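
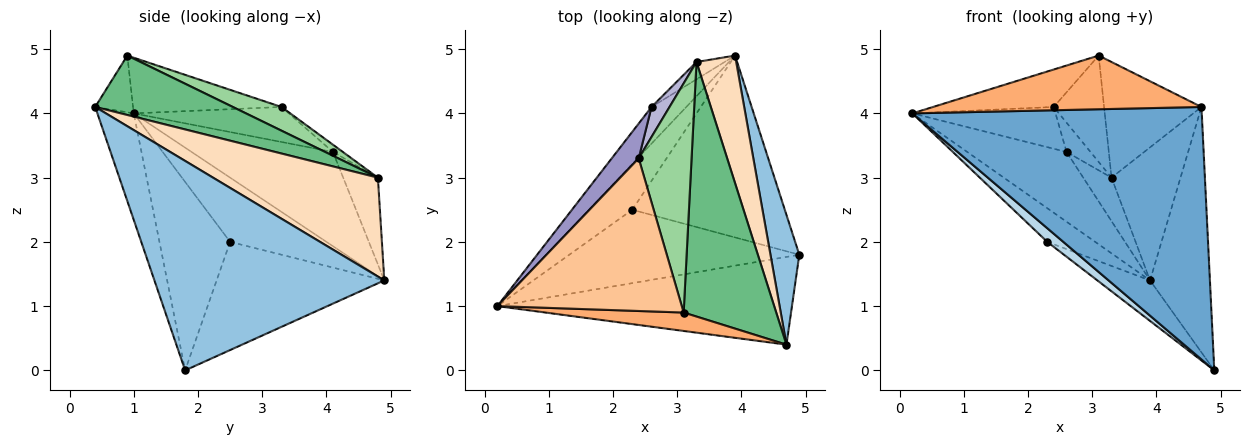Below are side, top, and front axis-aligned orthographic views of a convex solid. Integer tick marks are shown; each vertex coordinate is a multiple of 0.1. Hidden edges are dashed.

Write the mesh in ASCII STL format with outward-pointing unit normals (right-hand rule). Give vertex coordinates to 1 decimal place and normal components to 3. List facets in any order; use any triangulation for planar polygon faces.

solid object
 facet normal -0.118 -0.938 -0.326
  outer loop
   vertex 4.7 0.4 4.1
   vertex 0.2 1.0 4.0
   vertex 4.9 1.8 0.0
  endloop
 endfacet
 facet normal 0.959 0.250 0.132
  outer loop
   vertex 4.7 0.4 4.1
   vertex 4.9 1.8 0.0
   vertex 3.9 4.9 1.4
  endloop
 endfacet
 facet normal -0.627 -0.143 -0.766
  outer loop
   vertex 2.3 2.5 2.0
   vertex 4.9 1.8 0.0
   vertex 0.2 1.0 4.0
  endloop
 endfacet
 facet normal -0.766 0.381 -0.518
  outer loop
   vertex 2.3 2.5 2.0
   vertex 0.2 1.0 4.0
   vertex 3.9 4.9 1.4
  endloop
 endfacet
 facet normal -0.569 0.179 -0.803
  outer loop
   vertex 2.3 2.5 2.0
   vertex 3.9 4.9 1.4
   vertex 4.9 1.8 0.0
  endloop
 endfacet
 facet normal -0.132 -0.938 0.322
  outer loop
   vertex 3.1 0.9 4.9
   vertex 0.2 1.0 4.0
   vertex 4.7 0.4 4.1
  endloop
 endfacet
 facet normal -0.281 0.229 0.932
  outer loop
   vertex 3.1 0.9 4.9
   vertex 2.4 3.3 4.1
   vertex 0.2 1.0 4.0
  endloop
 endfacet
 facet normal 0.865 0.362 0.347
  outer loop
   vertex 3.3 4.8 3.0
   vertex 4.7 0.4 4.1
   vertex 3.9 4.9 1.4
  endloop
 endfacet
 facet normal 0.505 0.357 0.786
  outer loop
   vertex 3.3 4.8 3.0
   vertex 3.1 0.9 4.9
   vertex 4.7 0.4 4.1
  endloop
 endfacet
 facet normal 0.377 0.390 0.840
  outer loop
   vertex 3.3 4.8 3.0
   vertex 2.4 3.3 4.1
   vertex 3.1 0.9 4.9
  endloop
 endfacet
 facet normal -0.783 0.550 -0.289
  outer loop
   vertex 2.6 4.1 3.4
   vertex 3.9 4.9 1.4
   vertex 0.2 1.0 4.0
  endloop
 endfacet
 facet normal -0.752 0.613 -0.244
  outer loop
   vertex 2.6 4.1 3.4
   vertex 3.3 4.8 3.0
   vertex 3.9 4.9 1.4
  endloop
 endfacet
 facet normal -0.640 0.590 0.492
  outer loop
   vertex 2.6 4.1 3.4
   vertex 0.2 1.0 4.0
   vertex 2.4 3.3 4.1
  endloop
 endfacet
 facet normal -0.278 0.671 0.687
  outer loop
   vertex 2.6 4.1 3.4
   vertex 2.4 3.3 4.1
   vertex 3.3 4.8 3.0
  endloop
 endfacet
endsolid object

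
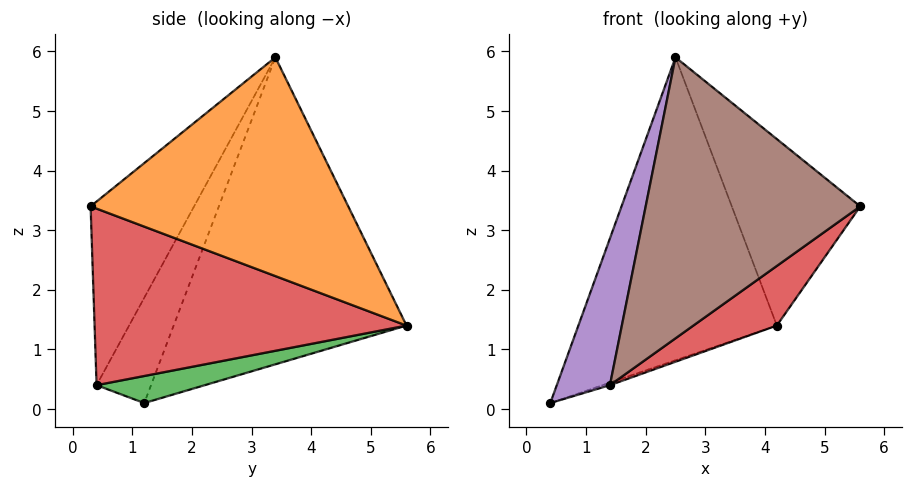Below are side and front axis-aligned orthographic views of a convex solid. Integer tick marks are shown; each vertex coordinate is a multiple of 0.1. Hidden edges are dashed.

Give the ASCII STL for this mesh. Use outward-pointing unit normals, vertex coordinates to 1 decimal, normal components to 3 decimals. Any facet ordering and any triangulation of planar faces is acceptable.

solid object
 facet normal -0.761 0.648 0.030
  outer loop
   vertex 2.5 3.4 5.9
   vertex 4.2 5.6 1.4
   vertex 0.4 1.2 0.1
  endloop
 endfacet
 facet normal 0.782 0.390 0.486
  outer loop
   vertex 2.5 3.4 5.9
   vertex 5.6 0.3 3.4
   vertex 4.2 5.6 1.4
  endloop
 endfacet
 facet normal 0.302 0.020 -0.953
  outer loop
   vertex 1.4 0.4 0.4
   vertex 0.4 1.2 0.1
   vertex 4.2 5.6 1.4
  endloop
 endfacet
 facet normal 0.572 -0.153 -0.806
  outer loop
   vertex 1.4 0.4 0.4
   vertex 4.2 5.6 1.4
   vertex 5.6 0.3 3.4
  endloop
 endfacet
 facet normal -0.634 -0.618 0.464
  outer loop
   vertex 1.4 0.4 0.4
   vertex 2.5 3.4 5.9
   vertex 0.4 1.2 0.1
  endloop
 endfacet
 facet normal -0.376 -0.780 0.501
  outer loop
   vertex 1.4 0.4 0.4
   vertex 5.6 0.3 3.4
   vertex 2.5 3.4 5.9
  endloop
 endfacet
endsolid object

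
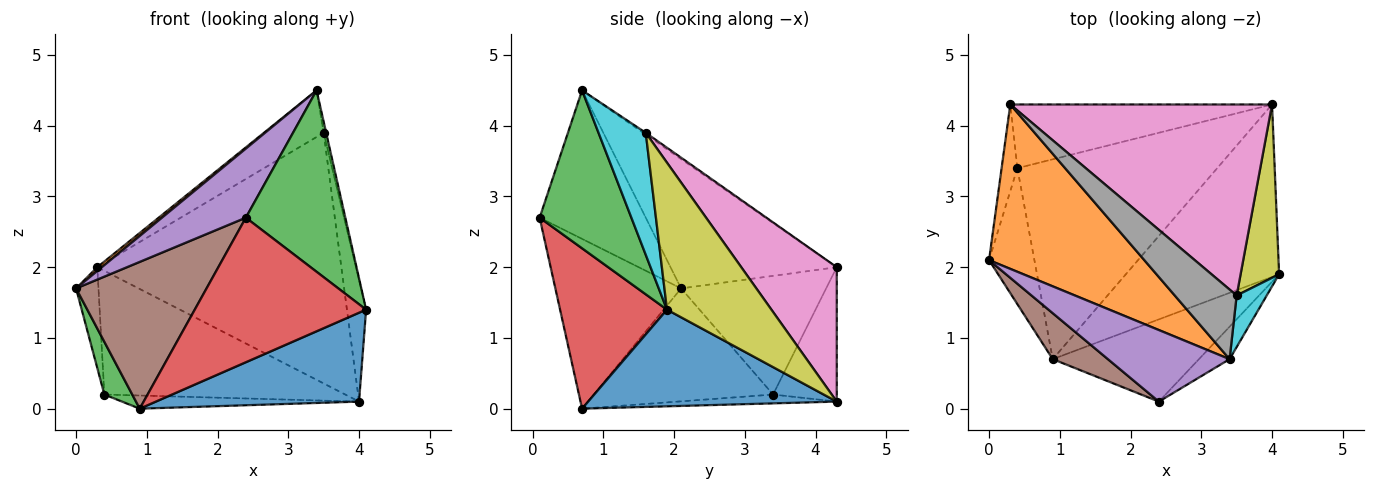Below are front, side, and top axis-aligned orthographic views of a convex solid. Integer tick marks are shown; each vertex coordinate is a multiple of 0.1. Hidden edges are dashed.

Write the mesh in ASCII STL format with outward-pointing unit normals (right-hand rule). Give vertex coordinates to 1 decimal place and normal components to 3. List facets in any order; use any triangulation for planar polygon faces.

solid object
 facet normal 0.489 -0.400 -0.775
  outer loop
   vertex 0.9 0.7 0.0
   vertex 4.0 4.3 0.1
   vertex 4.1 1.9 1.4
  endloop
 endfacet
 facet normal -0.640 -0.018 0.768
  outer loop
   vertex 0.3 4.3 2.0
   vertex 0.0 2.1 1.7
   vertex 3.4 0.7 4.5
  endloop
 endfacet
 facet normal 0.672 -0.729 -0.130
  outer loop
   vertex 2.4 0.1 2.7
   vertex 4.1 1.9 1.4
   vertex 3.4 0.7 4.5
  endloop
 endfacet
 facet normal 0.477 -0.764 -0.435
  outer loop
   vertex 2.4 0.1 2.7
   vertex 0.9 0.7 0.0
   vertex 4.1 1.9 1.4
  endloop
 endfacet
 facet normal -0.660 -0.522 0.541
  outer loop
   vertex 2.4 0.1 2.7
   vertex 3.4 0.7 4.5
   vertex 0.0 2.1 1.7
  endloop
 endfacet
 facet normal -0.677 -0.702 0.220
  outer loop
   vertex 2.4 0.1 2.7
   vertex 0.0 2.1 1.7
   vertex 0.9 0.7 0.0
  endloop
 endfacet
 facet normal 0.297 0.759 0.579
  outer loop
   vertex 3.5 1.6 3.9
   vertex 4.0 4.3 0.1
   vertex 0.3 4.3 2.0
  endloop
 endfacet
 facet normal -0.024 0.556 0.831
  outer loop
   vertex 3.5 1.6 3.9
   vertex 0.3 4.3 2.0
   vertex 3.4 0.7 4.5
  endloop
 endfacet
 facet normal 0.952 0.175 0.250
  outer loop
   vertex 3.5 1.6 3.9
   vertex 4.1 1.9 1.4
   vertex 4.0 4.3 0.1
  endloop
 endfacet
 facet normal 0.970 0.052 0.239
  outer loop
   vertex 3.5 1.6 3.9
   vertex 3.4 0.7 4.5
   vertex 4.1 1.9 1.4
  endloop
 endfacet
 facet normal -0.044 0.066 -0.997
  outer loop
   vertex 0.4 3.4 0.2
   vertex 4.0 4.3 0.1
   vertex 0.9 0.7 0.0
  endloop
 endfacet
 facet normal -0.229 0.866 -0.445
  outer loop
   vertex 0.4 3.4 0.2
   vertex 0.3 4.3 2.0
   vertex 4.0 4.3 0.1
  endloop
 endfacet
 facet normal -0.919 -0.143 -0.369
  outer loop
   vertex 0.4 3.4 0.2
   vertex 0.9 0.7 0.0
   vertex 0.0 2.1 1.7
  endloop
 endfacet
 facet normal -0.980 0.151 -0.130
  outer loop
   vertex 0.4 3.4 0.2
   vertex 0.0 2.1 1.7
   vertex 0.3 4.3 2.0
  endloop
 endfacet
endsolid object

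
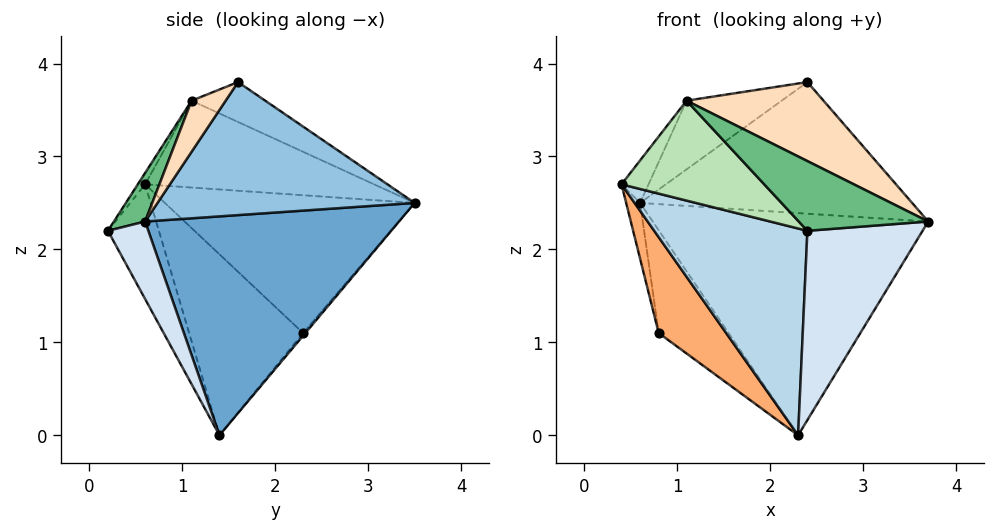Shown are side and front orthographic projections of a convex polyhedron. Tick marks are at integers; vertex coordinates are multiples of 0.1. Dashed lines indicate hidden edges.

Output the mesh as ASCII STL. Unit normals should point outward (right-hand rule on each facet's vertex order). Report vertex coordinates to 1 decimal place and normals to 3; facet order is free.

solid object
 facet normal 0.670 0.726 -0.155
  outer loop
   vertex 2.3 1.4 0.0
   vertex 0.6 3.5 2.5
   vertex 3.7 0.6 2.3
  endloop
 endfacet
 facet normal 0.683 0.722 0.110
  outer loop
   vertex 2.4 1.6 3.8
   vertex 3.7 0.6 2.3
   vertex 0.6 3.5 2.5
  endloop
 endfacet
 facet normal -0.282 -0.848 -0.450
  outer loop
   vertex 2.4 0.2 2.2
   vertex 0.4 0.6 2.7
   vertex 2.3 1.4 0.0
  endloop
 endfacet
 facet normal 0.293 -0.834 -0.468
  outer loop
   vertex 2.4 0.2 2.2
   vertex 2.3 1.4 0.0
   vertex 3.7 0.6 2.3
  endloop
 endfacet
 facet normal -0.981 0.055 -0.187
  outer loop
   vertex 0.8 2.3 1.1
   vertex 0.4 0.6 2.7
   vertex 0.6 3.5 2.5
  endloop
 endfacet
 facet normal -0.686 -0.406 -0.603
  outer loop
   vertex 0.8 2.3 1.1
   vertex 2.3 1.4 0.0
   vertex 0.4 0.6 2.7
  endloop
 endfacet
 facet normal -0.024 0.757 -0.653
  outer loop
   vertex 0.8 2.3 1.1
   vertex 0.6 3.5 2.5
   vertex 2.3 1.4 0.0
  endloop
 endfacet
 facet normal 0.183 -0.737 0.650
  outer loop
   vertex 1.1 1.1 3.6
   vertex 3.7 0.6 2.3
   vertex 2.4 1.6 3.8
  endloop
 endfacet
 facet normal 0.179 -0.743 0.644
  outer loop
   vertex 1.1 1.1 3.6
   vertex 2.4 0.2 2.2
   vertex 3.7 0.6 2.3
  endloop
 endfacet
 facet normal -0.273 0.353 0.895
  outer loop
   vertex 1.1 1.1 3.6
   vertex 2.4 1.6 3.8
   vertex 0.6 3.5 2.5
  endloop
 endfacet
 facet normal -0.044 -0.858 0.511
  outer loop
   vertex 1.1 1.1 3.6
   vertex 0.4 0.6 2.7
   vertex 2.4 0.2 2.2
  endloop
 endfacet
 facet normal -0.811 0.096 0.577
  outer loop
   vertex 1.1 1.1 3.6
   vertex 0.6 3.5 2.5
   vertex 0.4 0.6 2.7
  endloop
 endfacet
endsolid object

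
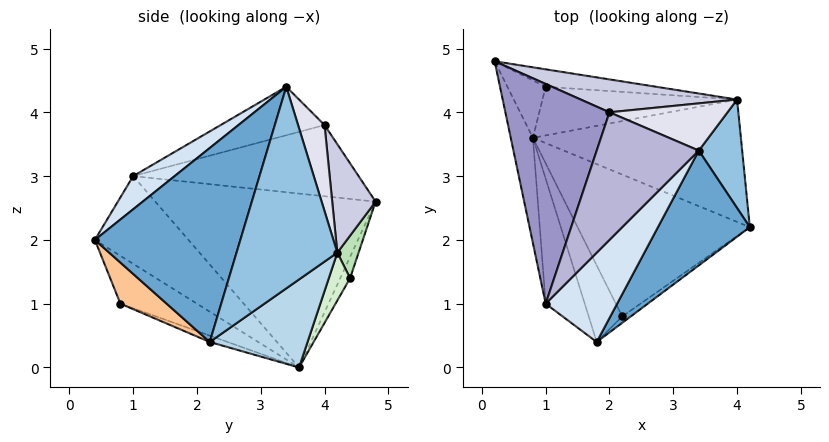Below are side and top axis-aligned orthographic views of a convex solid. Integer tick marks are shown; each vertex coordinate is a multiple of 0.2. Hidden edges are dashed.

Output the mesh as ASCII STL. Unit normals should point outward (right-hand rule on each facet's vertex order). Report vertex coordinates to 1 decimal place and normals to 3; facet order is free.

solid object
 facet normal 0.697 -0.636 0.330
  outer loop
   vertex 3.4 3.4 4.4
   vertex 1.8 0.4 2.0
   vertex 4.2 2.2 0.4
  endloop
 endfacet
 facet normal 0.976 -0.049 0.210
  outer loop
   vertex 4.0 4.2 1.8
   vertex 3.4 3.4 4.4
   vertex 4.2 2.2 0.4
  endloop
 endfacet
 facet normal 0.322 0.564 -0.760
  outer loop
   vertex 4.0 4.2 1.8
   vertex 4.2 2.2 0.4
   vertex 0.8 3.6 0.0
  endloop
 endfacet
 facet normal 0.305 -0.689 0.658
  outer loop
   vertex 1.0 1.0 3.0
   vertex 1.8 0.4 2.0
   vertex 3.4 3.4 4.4
  endloop
 endfacet
 facet normal -0.968 -0.217 -0.123
  outer loop
   vertex 1.0 1.0 3.0
   vertex 0.2 4.8 2.6
   vertex 0.8 3.6 0.0
  endloop
 endfacet
 facet normal -0.804 -0.475 -0.358
  outer loop
   vertex 1.0 1.0 3.0
   vertex 0.8 3.6 0.0
   vertex 1.8 0.4 2.0
  endloop
 endfacet
 facet normal 0.547 -0.830 -0.113
  outer loop
   vertex 2.2 0.8 1.0
   vertex 4.2 2.2 0.4
   vertex 1.8 0.4 2.0
  endloop
 endfacet
 facet normal -0.035 -0.351 -0.936
  outer loop
   vertex 2.2 0.8 1.0
   vertex 0.8 3.6 0.0
   vertex 4.2 2.2 0.4
  endloop
 endfacet
 facet normal -0.698 -0.524 -0.489
  outer loop
   vertex 2.2 0.8 1.0
   vertex 1.8 0.4 2.0
   vertex 0.8 3.6 0.0
  endloop
 endfacet
 facet normal -0.252 0.855 -0.453
  outer loop
   vertex 1.0 4.4 1.4
   vertex 0.8 3.6 0.0
   vertex 0.2 4.8 2.6
  endloop
 endfacet
 facet normal 0.098 0.962 -0.255
  outer loop
   vertex 1.0 4.4 1.4
   vertex 0.2 4.8 2.6
   vertex 4.0 4.2 1.8
  endloop
 endfacet
 facet normal 0.124 0.854 -0.506
  outer loop
   vertex 1.0 4.4 1.4
   vertex 4.0 4.2 1.8
   vertex 0.8 3.6 0.0
  endloop
 endfacet
 facet normal -0.564 -0.032 0.825
  outer loop
   vertex 2.0 4.0 3.8
   vertex 0.2 4.8 2.6
   vertex 1.0 1.0 3.0
  endloop
 endfacet
 facet normal -0.427 -0.097 0.899
  outer loop
   vertex 2.0 4.0 3.8
   vertex 1.0 1.0 3.0
   vertex 3.4 3.4 4.4
  endloop
 endfacet
 facet normal 0.211 0.929 0.304
  outer loop
   vertex 2.0 4.0 3.8
   vertex 4.0 4.2 1.8
   vertex 0.2 4.8 2.6
  endloop
 endfacet
 facet normal 0.245 0.909 0.336
  outer loop
   vertex 2.0 4.0 3.8
   vertex 3.4 3.4 4.4
   vertex 4.0 4.2 1.8
  endloop
 endfacet
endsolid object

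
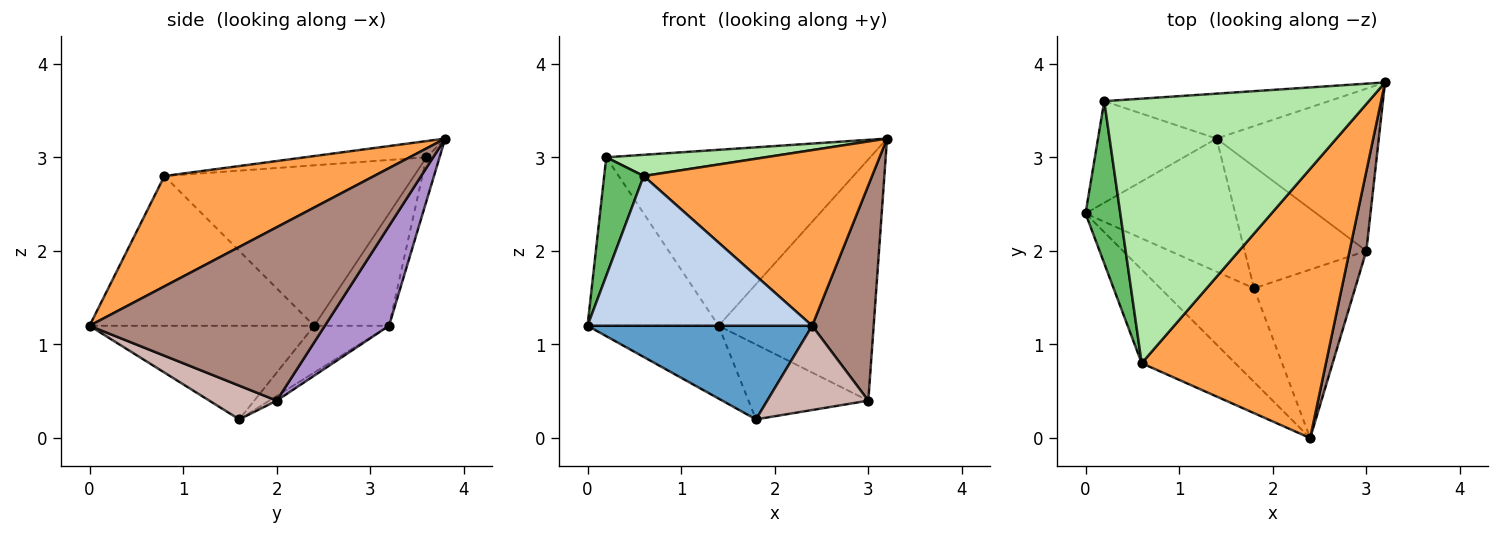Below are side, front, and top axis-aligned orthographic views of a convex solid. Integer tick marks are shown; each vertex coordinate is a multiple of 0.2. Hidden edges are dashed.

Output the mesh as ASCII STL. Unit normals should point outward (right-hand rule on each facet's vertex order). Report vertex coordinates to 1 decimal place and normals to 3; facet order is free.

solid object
 facet normal -0.577 -0.577 -0.577
  outer loop
   vertex 1.8 1.6 0.2
   vertex 2.4 0.0 1.2
   vertex 0.0 2.4 1.2
  endloop
 endfacet
 facet normal -0.647 -0.647 -0.404
  outer loop
   vertex 0.6 0.8 2.8
   vertex 0.0 2.4 1.2
   vertex 2.4 0.0 1.2
  endloop
 endfacet
 facet normal 0.448 -0.488 0.749
  outer loop
   vertex 0.6 0.8 2.8
   vertex 2.4 0.0 1.2
   vertex 3.2 3.8 3.2
  endloop
 endfacet
 facet normal -0.264 0.463 -0.846
  outer loop
   vertex 1.4 3.2 1.2
   vertex 1.8 1.6 0.2
   vertex 0.0 2.4 1.2
  endloop
 endfacet
 facet normal -0.966 -0.153 0.209
  outer loop
   vertex 0.2 3.6 3.0
   vertex 0.0 2.4 1.2
   vertex 0.6 0.8 2.8
  endloop
 endfacet
 facet normal -0.061 -0.080 0.995
  outer loop
   vertex 0.2 3.6 3.0
   vertex 0.6 0.8 2.8
   vertex 3.2 3.8 3.2
  endloop
 endfacet
 facet normal -0.440 0.769 -0.464
  outer loop
   vertex 0.2 3.6 3.0
   vertex 1.4 3.2 1.2
   vertex 0.0 2.4 1.2
  endloop
 endfacet
 facet normal -0.048 0.968 -0.247
  outer loop
   vertex 0.2 3.6 3.0
   vertex 3.2 3.8 3.2
   vertex 1.4 3.2 1.2
  endloop
 endfacet
 facet normal 0.325 0.785 -0.528
  outer loop
   vertex 3.0 2.0 0.4
   vertex 1.4 3.2 1.2
   vertex 3.2 3.8 3.2
  endloop
 endfacet
 facet normal -0.033 0.524 -0.851
  outer loop
   vertex 3.0 2.0 0.4
   vertex 1.8 1.6 0.2
   vertex 1.4 3.2 1.2
  endloop
 endfacet
 facet normal 0.963 -0.252 0.093
  outer loop
   vertex 3.0 2.0 0.4
   vertex 3.2 3.8 3.2
   vertex 2.4 0.0 1.2
  endloop
 endfacet
 facet normal 0.286 -0.429 -0.857
  outer loop
   vertex 3.0 2.0 0.4
   vertex 2.4 0.0 1.2
   vertex 1.8 1.6 0.2
  endloop
 endfacet
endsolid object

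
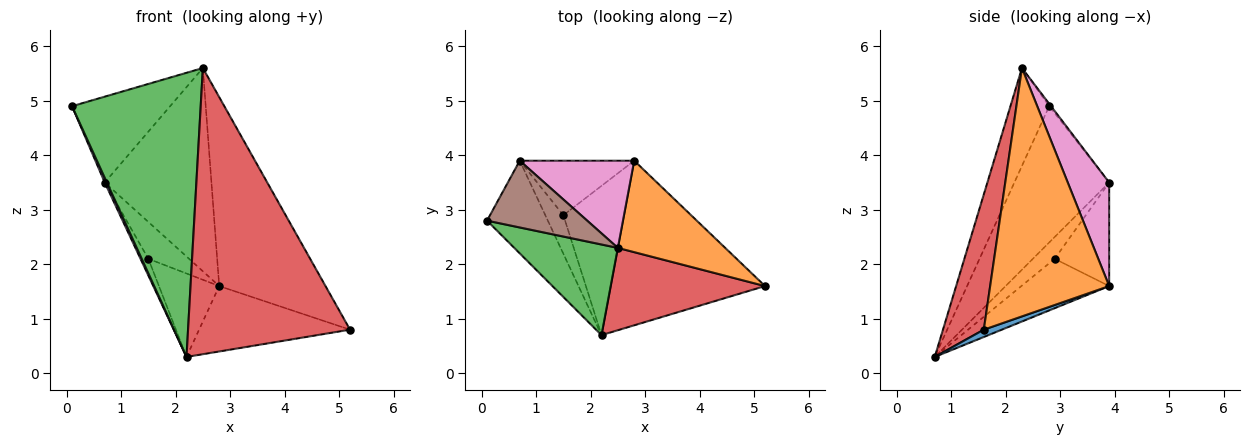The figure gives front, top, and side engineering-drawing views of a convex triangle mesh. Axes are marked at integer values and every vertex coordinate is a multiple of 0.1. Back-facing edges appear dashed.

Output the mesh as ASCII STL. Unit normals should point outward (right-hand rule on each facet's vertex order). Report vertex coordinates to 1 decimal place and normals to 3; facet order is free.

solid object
 facet normal 0.044 0.369 -0.928
  outer loop
   vertex 2.2 0.7 0.3
   vertex 2.8 3.9 1.6
   vertex 5.2 1.6 0.8
  endloop
 endfacet
 facet normal 0.710 0.634 0.307
  outer loop
   vertex 2.5 2.3 5.6
   vertex 5.2 1.6 0.8
   vertex 2.8 3.9 1.6
  endloop
 endfacet
 facet normal -0.276 -0.916 0.292
  outer loop
   vertex 2.5 2.3 5.6
   vertex 0.1 2.8 4.9
   vertex 2.2 0.7 0.3
  endloop
 endfacet
 facet normal 0.235 -0.934 0.269
  outer loop
   vertex 2.5 2.3 5.6
   vertex 2.2 0.7 0.3
   vertex 5.2 1.6 0.8
  endloop
 endfacet
 facet normal -0.913 -0.021 -0.407
  outer loop
   vertex 0.7 3.9 3.5
   vertex 2.2 0.7 0.3
   vertex 0.1 2.8 4.9
  endloop
 endfacet
 facet normal -0.015 0.789 0.614
  outer loop
   vertex 0.7 3.9 3.5
   vertex 0.1 2.8 4.9
   vertex 2.5 2.3 5.6
  endloop
 endfacet
 facet normal 0.336 0.866 0.371
  outer loop
   vertex 0.7 3.9 3.5
   vertex 2.5 2.3 5.6
   vertex 2.8 3.9 1.6
  endloop
 endfacet
 facet normal -0.579 0.398 -0.711
  outer loop
   vertex 1.5 2.9 2.1
   vertex 2.8 3.9 1.6
   vertex 2.2 0.7 0.3
  endloop
 endfacet
 facet normal -0.600 0.448 -0.663
  outer loop
   vertex 1.5 2.9 2.1
   vertex 0.7 3.9 3.5
   vertex 2.8 3.9 1.6
  endloop
 endfacet
 facet normal -0.742 0.267 -0.615
  outer loop
   vertex 1.5 2.9 2.1
   vertex 2.2 0.7 0.3
   vertex 0.7 3.9 3.5
  endloop
 endfacet
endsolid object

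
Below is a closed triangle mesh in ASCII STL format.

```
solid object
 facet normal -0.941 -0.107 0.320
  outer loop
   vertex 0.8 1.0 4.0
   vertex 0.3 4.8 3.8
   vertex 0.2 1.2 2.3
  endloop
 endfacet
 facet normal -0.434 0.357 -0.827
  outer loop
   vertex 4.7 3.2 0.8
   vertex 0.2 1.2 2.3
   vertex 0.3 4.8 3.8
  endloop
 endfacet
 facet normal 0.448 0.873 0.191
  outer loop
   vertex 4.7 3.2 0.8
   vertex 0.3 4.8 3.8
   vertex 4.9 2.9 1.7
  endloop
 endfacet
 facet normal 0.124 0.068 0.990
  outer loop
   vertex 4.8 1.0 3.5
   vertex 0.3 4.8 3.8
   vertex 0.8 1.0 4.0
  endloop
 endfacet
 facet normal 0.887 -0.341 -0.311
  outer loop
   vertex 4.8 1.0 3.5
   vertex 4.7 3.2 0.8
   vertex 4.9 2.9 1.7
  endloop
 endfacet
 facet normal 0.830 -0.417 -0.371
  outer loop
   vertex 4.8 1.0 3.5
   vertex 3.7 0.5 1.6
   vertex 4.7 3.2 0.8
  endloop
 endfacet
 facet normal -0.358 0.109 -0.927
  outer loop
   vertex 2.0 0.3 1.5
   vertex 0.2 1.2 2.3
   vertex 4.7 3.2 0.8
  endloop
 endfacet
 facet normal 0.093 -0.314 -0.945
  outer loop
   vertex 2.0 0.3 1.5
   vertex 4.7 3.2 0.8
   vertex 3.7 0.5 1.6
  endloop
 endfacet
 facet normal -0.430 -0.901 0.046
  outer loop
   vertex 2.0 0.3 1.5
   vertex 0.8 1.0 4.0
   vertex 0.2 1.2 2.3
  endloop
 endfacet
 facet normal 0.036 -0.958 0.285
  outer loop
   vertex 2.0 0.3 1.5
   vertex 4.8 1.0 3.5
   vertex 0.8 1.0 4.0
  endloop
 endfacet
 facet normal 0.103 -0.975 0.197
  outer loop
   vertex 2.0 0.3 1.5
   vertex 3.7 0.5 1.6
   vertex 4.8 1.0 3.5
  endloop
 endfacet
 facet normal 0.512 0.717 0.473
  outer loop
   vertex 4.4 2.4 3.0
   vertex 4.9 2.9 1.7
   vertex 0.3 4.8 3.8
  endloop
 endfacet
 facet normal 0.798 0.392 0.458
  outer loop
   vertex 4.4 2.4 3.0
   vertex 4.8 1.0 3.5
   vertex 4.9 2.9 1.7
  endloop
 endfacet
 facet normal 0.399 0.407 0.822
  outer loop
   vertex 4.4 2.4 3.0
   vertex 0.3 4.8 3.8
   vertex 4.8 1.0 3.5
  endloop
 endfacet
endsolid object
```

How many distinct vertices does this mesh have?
9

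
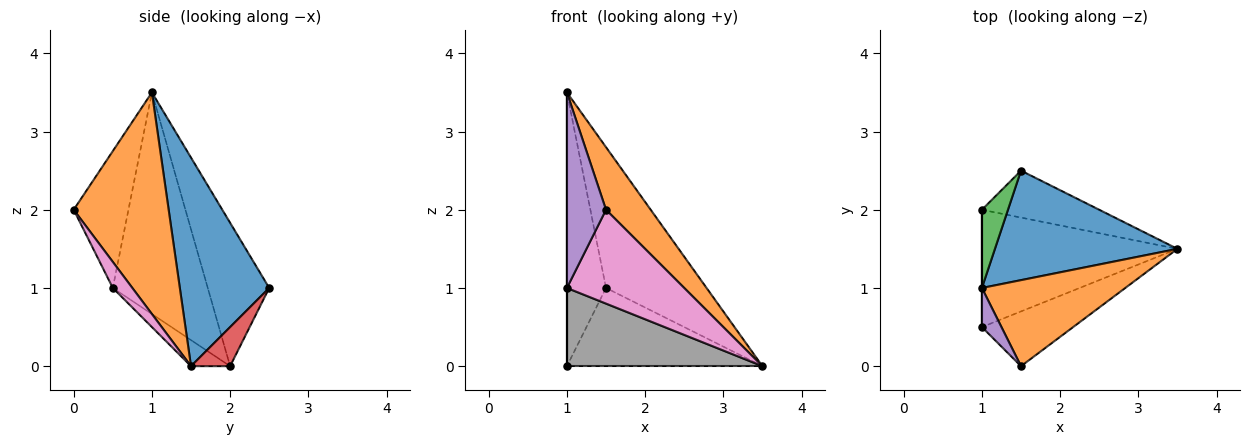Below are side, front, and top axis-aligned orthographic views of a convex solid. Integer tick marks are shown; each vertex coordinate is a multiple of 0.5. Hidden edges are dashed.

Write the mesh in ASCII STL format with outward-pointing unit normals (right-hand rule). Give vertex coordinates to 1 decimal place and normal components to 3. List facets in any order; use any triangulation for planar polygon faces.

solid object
 facet normal 0.574 0.646 0.503
  outer loop
   vertex 1.5 2.5 1.0
   vertex 1.0 1.0 3.5
   vertex 3.5 1.5 0.0
  endloop
 endfacet
 facet normal 0.781 -0.367 0.505
  outer loop
   vertex 1.5 0.0 2.0
   vertex 3.5 1.5 0.0
   vertex 1.0 1.0 3.5
  endloop
 endfacet
 facet normal -0.834 0.531 0.152
  outer loop
   vertex 1.0 2.0 0.0
   vertex 1.0 1.0 3.5
   vertex 1.5 2.5 1.0
  endloop
 endfacet
 facet normal 0.169 0.845 -0.507
  outer loop
   vertex 1.0 2.0 0.0
   vertex 1.5 2.5 1.0
   vertex 3.5 1.5 0.0
  endloop
 endfacet
 facet normal -0.808 -0.577 0.115
  outer loop
   vertex 1.0 0.5 1.0
   vertex 1.5 0.0 2.0
   vertex 1.0 1.0 3.5
  endloop
 endfacet
 facet normal -1.000 0.000 0.000
  outer loop
   vertex 1.0 0.5 1.0
   vertex 1.0 1.0 3.5
   vertex 1.0 2.0 0.0
  endloop
 endfacet
 facet normal 0.142 -0.855 -0.499
  outer loop
   vertex 1.0 0.5 1.0
   vertex 3.5 1.5 0.0
   vertex 1.5 0.0 2.0
  endloop
 endfacet
 facet normal -0.110 -0.551 -0.827
  outer loop
   vertex 1.0 0.5 1.0
   vertex 1.0 2.0 0.0
   vertex 3.5 1.5 0.0
  endloop
 endfacet
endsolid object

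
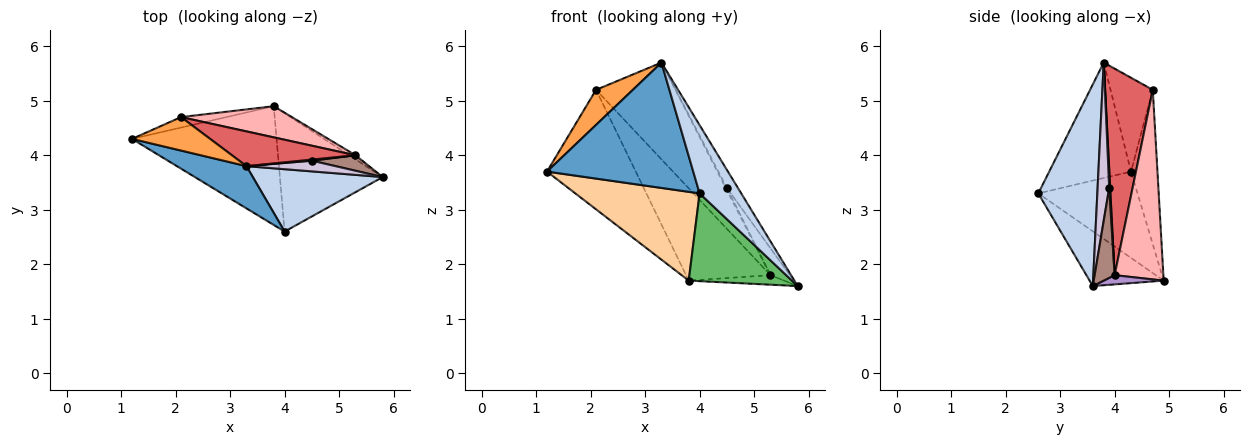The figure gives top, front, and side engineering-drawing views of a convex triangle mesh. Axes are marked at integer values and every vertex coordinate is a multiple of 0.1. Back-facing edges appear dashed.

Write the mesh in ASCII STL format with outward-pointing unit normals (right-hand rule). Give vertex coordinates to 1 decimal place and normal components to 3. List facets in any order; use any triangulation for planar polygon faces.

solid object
 facet normal -0.468 -0.837 0.282
  outer loop
   vertex 3.3 3.8 5.7
   vertex 1.2 4.3 3.7
   vertex 4.0 2.6 3.3
  endloop
 endfacet
 facet normal 0.723 -0.510 0.466
  outer loop
   vertex 3.3 3.8 5.7
   vertex 4.0 2.6 3.3
   vertex 5.8 3.6 1.6
  endloop
 endfacet
 facet normal -0.639 -0.556 0.532
  outer loop
   vertex 2.1 4.7 5.2
   vertex 1.2 4.3 3.7
   vertex 3.3 3.8 5.7
  endloop
 endfacet
 facet normal -0.431 -0.540 -0.723
  outer loop
   vertex 3.8 4.9 1.7
   vertex 4.0 2.6 3.3
   vertex 1.2 4.3 3.7
  endloop
 endfacet
 facet normal -0.393 -0.548 -0.738
  outer loop
   vertex 3.8 4.9 1.7
   vertex 5.8 3.6 1.6
   vertex 4.0 2.6 3.3
  endloop
 endfacet
 facet normal -0.285 0.955 -0.084
  outer loop
   vertex 3.8 4.9 1.7
   vertex 1.2 4.3 3.7
   vertex 2.1 4.7 5.2
  endloop
 endfacet
 facet normal 0.492 0.819 0.294
  outer loop
   vertex 5.3 4.0 1.8
   vertex 2.1 4.7 5.2
   vertex 3.3 3.8 5.7
  endloop
 endfacet
 facet normal 0.480 0.831 0.281
  outer loop
   vertex 5.3 4.0 1.8
   vertex 3.8 4.9 1.7
   vertex 2.1 4.7 5.2
  endloop
 endfacet
 facet normal 0.500 0.796 -0.341
  outer loop
   vertex 5.3 4.0 1.8
   vertex 5.8 3.6 1.6
   vertex 3.8 4.9 1.7
  endloop
 endfacet
 facet normal 0.670 0.639 0.377
  outer loop
   vertex 4.5 3.9 3.4
   vertex 3.3 3.8 5.7
   vertex 5.8 3.6 1.6
  endloop
 endfacet
 facet normal 0.666 0.646 0.373
  outer loop
   vertex 4.5 3.9 3.4
   vertex 5.8 3.6 1.6
   vertex 5.3 4.0 1.8
  endloop
 endfacet
 facet normal 0.616 0.704 0.352
  outer loop
   vertex 4.5 3.9 3.4
   vertex 5.3 4.0 1.8
   vertex 3.3 3.8 5.7
  endloop
 endfacet
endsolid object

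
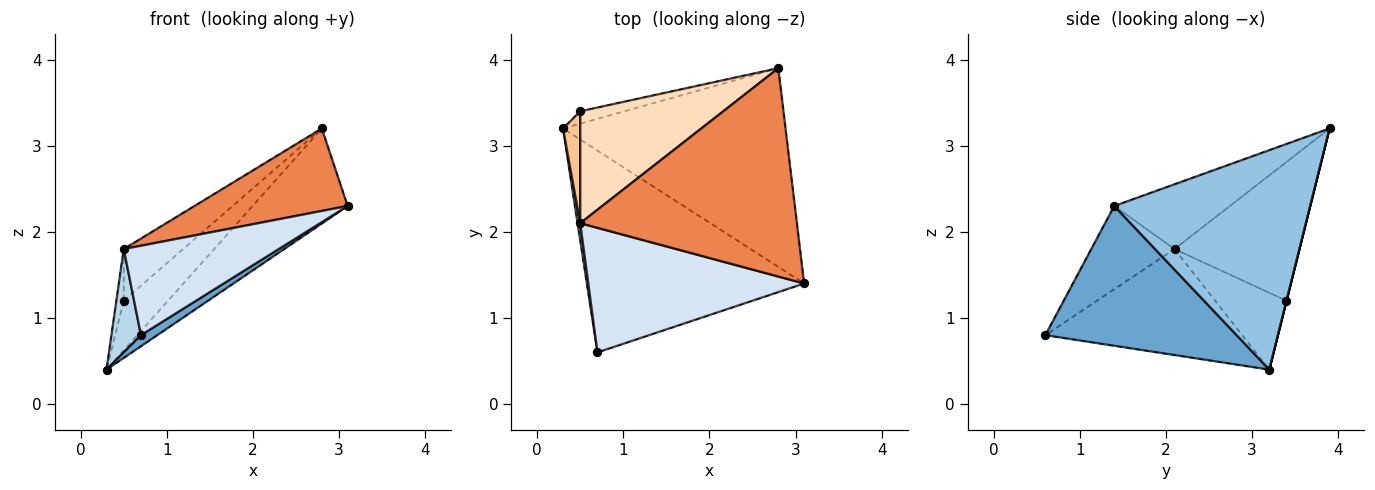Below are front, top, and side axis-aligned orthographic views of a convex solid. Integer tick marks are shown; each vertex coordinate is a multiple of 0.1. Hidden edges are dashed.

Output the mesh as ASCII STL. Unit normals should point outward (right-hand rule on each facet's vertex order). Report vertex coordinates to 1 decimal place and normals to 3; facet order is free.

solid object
 facet normal 0.540 -0.046 -0.840
  outer loop
   vertex 0.7 0.6 0.8
   vertex 0.3 3.2 0.4
   vertex 3.1 1.4 2.3
  endloop
 endfacet
 facet normal 0.665 0.322 -0.674
  outer loop
   vertex 2.8 3.9 3.2
   vertex 3.1 1.4 2.3
   vertex 0.3 3.2 0.4
  endloop
 endfacet
 facet normal -0.989 -0.148 0.025
  outer loop
   vertex 0.5 2.1 1.8
   vertex 0.3 3.2 0.4
   vertex 0.7 0.6 0.8
  endloop
 endfacet
 facet normal -0.299 -0.557 0.775
  outer loop
   vertex 0.5 2.1 1.8
   vertex 0.7 0.6 0.8
   vertex 3.1 1.4 2.3
  endloop
 endfacet
 facet normal -0.268 -0.355 0.896
  outer loop
   vertex 0.5 2.1 1.8
   vertex 3.1 1.4 2.3
   vertex 2.8 3.9 3.2
  endloop
 endfacet
 facet normal 0.000 0.970 -0.243
  outer loop
   vertex 0.5 3.4 1.2
   vertex 2.8 3.9 3.2
   vertex 0.3 3.2 0.4
  endloop
 endfacet
 facet normal -0.971 0.100 0.218
  outer loop
   vertex 0.5 3.4 1.2
   vertex 0.3 3.2 0.4
   vertex 0.5 2.1 1.8
  endloop
 endfacet
 facet normal -0.661 0.314 0.681
  outer loop
   vertex 0.5 3.4 1.2
   vertex 0.5 2.1 1.8
   vertex 2.8 3.9 3.2
  endloop
 endfacet
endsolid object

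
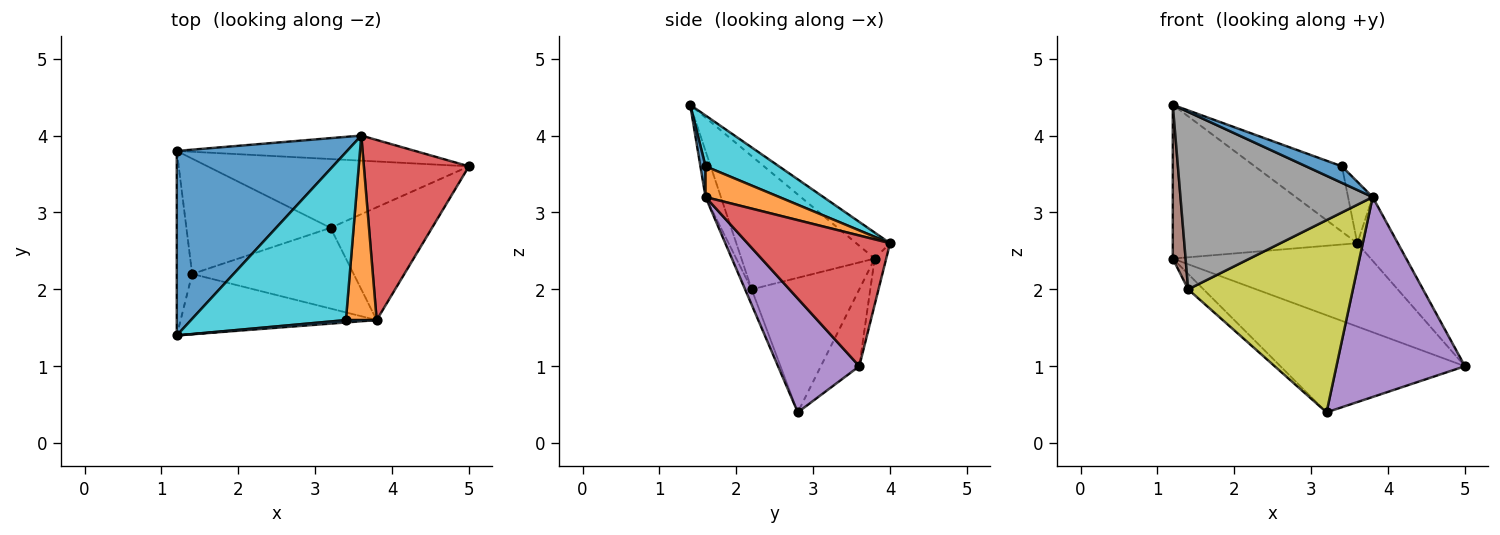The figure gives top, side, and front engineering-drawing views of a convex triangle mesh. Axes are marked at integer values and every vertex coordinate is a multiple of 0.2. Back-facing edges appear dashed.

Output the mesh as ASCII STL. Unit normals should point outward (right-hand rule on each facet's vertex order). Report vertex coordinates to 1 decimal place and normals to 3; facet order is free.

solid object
 facet normal -0.117 0.636 0.763
  outer loop
   vertex 1.2 3.8 2.4
   vertex 1.2 1.4 4.4
   vertex 3.6 4.0 2.6
  endloop
 endfacet
 facet normal -0.056 0.956 -0.288
  outer loop
   vertex 1.2 3.8 2.4
   vertex 3.6 4.0 2.6
   vertex 5.0 3.6 1.0
  endloop
 endfacet
 facet normal -0.168 0.804 -0.570
  outer loop
   vertex 1.2 3.8 2.4
   vertex 5.0 3.6 1.0
   vertex 3.2 2.8 0.4
  endloop
 endfacet
 facet normal 0.761 0.216 0.612
  outer loop
   vertex 3.8 1.6 3.2
   vertex 5.0 3.6 1.0
   vertex 3.6 4.0 2.6
  endloop
 endfacet
 facet normal 0.483 -0.763 -0.430
  outer loop
   vertex 3.8 1.6 3.2
   vertex 3.2 2.8 0.4
   vertex 5.0 3.6 1.0
  endloop
 endfacet
 facet normal -0.989 -0.095 -0.114
  outer loop
   vertex 1.4 2.2 2.0
   vertex 1.2 1.4 4.4
   vertex 1.2 3.8 2.4
  endloop
 endfacet
 facet normal -0.679 0.097 -0.728
  outer loop
   vertex 1.4 2.2 2.0
   vertex 1.2 3.8 2.4
   vertex 3.2 2.8 0.4
  endloop
 endfacet
 facet normal -0.076 -0.944 -0.321
  outer loop
   vertex 1.4 2.2 2.0
   vertex 3.8 1.6 3.2
   vertex 1.2 1.4 4.4
  endloop
 endfacet
 facet normal -0.037 -0.921 -0.387
  outer loop
   vertex 1.4 2.2 2.0
   vertex 3.2 2.8 0.4
   vertex 3.8 1.6 3.2
  endloop
 endfacet
 facet normal 0.293 0.347 0.891
  outer loop
   vertex 3.4 1.6 3.6
   vertex 3.6 4.0 2.6
   vertex 1.2 1.4 4.4
  endloop
 endfacet
 facet normal 0.140 -0.980 0.140
  outer loop
   vertex 3.4 1.6 3.6
   vertex 1.2 1.4 4.4
   vertex 3.8 1.6 3.2
  endloop
 endfacet
 facet normal 0.688 0.229 0.688
  outer loop
   vertex 3.4 1.6 3.6
   vertex 3.8 1.6 3.2
   vertex 3.6 4.0 2.6
  endloop
 endfacet
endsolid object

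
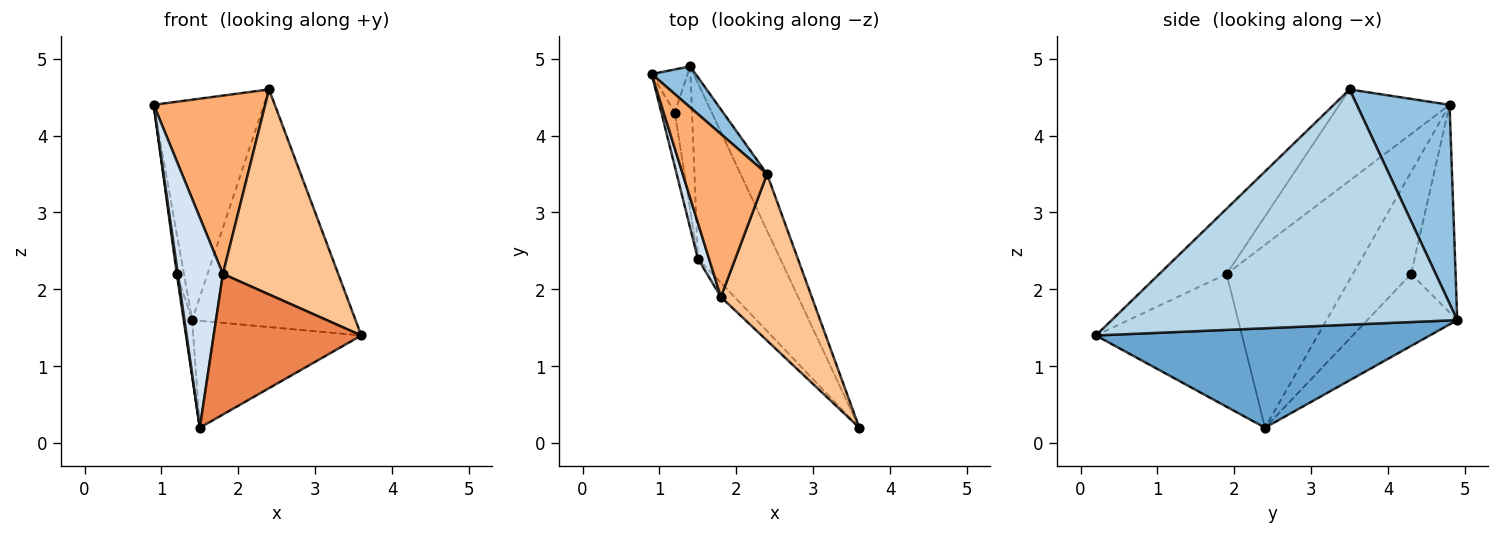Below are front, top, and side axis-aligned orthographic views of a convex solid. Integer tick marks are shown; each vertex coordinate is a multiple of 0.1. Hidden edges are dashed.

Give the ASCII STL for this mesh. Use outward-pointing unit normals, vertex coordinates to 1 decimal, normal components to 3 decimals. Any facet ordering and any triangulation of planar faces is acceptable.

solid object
 facet normal 0.718 0.362 -0.594
  outer loop
   vertex 1.4 4.9 1.6
   vertex 3.6 0.2 1.4
   vertex 1.5 2.4 0.2
  endloop
 endfacet
 facet normal 0.638 0.757 0.141
  outer loop
   vertex 2.4 3.5 4.6
   vertex 1.4 4.9 1.6
   vertex 0.9 4.8 4.4
  endloop
 endfacet
 facet normal 0.899 0.425 -0.101
  outer loop
   vertex 2.4 3.5 4.6
   vertex 3.6 0.2 1.4
   vertex 1.4 4.9 1.6
  endloop
 endfacet
 facet normal -0.940 -0.335 0.057
  outer loop
   vertex 1.8 1.9 2.2
   vertex 0.9 4.8 4.4
   vertex 1.5 2.4 0.2
  endloop
 endfacet
 facet normal -0.702 -0.709 -0.072
  outer loop
   vertex 1.8 1.9 2.2
   vertex 1.5 2.4 0.2
   vertex 3.6 0.2 1.4
  endloop
 endfacet
 facet normal -0.589 -0.596 0.545
  outer loop
   vertex 1.8 1.9 2.2
   vertex 2.4 3.5 4.6
   vertex 0.9 4.8 4.4
  endloop
 endfacet
 facet normal -0.412 -0.707 0.574
  outer loop
   vertex 1.8 1.9 2.2
   vertex 3.6 0.2 1.4
   vertex 2.4 3.5 4.6
  endloop
 endfacet
 facet normal -0.991 -0.019 -0.131
  outer loop
   vertex 1.2 4.3 2.2
   vertex 1.5 2.4 0.2
   vertex 0.9 4.8 4.4
  endloop
 endfacet
 facet normal -0.973 0.156 -0.168
  outer loop
   vertex 1.2 4.3 2.2
   vertex 0.9 4.8 4.4
   vertex 1.4 4.9 1.6
  endloop
 endfacet
 facet normal -0.968 0.091 -0.232
  outer loop
   vertex 1.2 4.3 2.2
   vertex 1.4 4.9 1.6
   vertex 1.5 2.4 0.2
  endloop
 endfacet
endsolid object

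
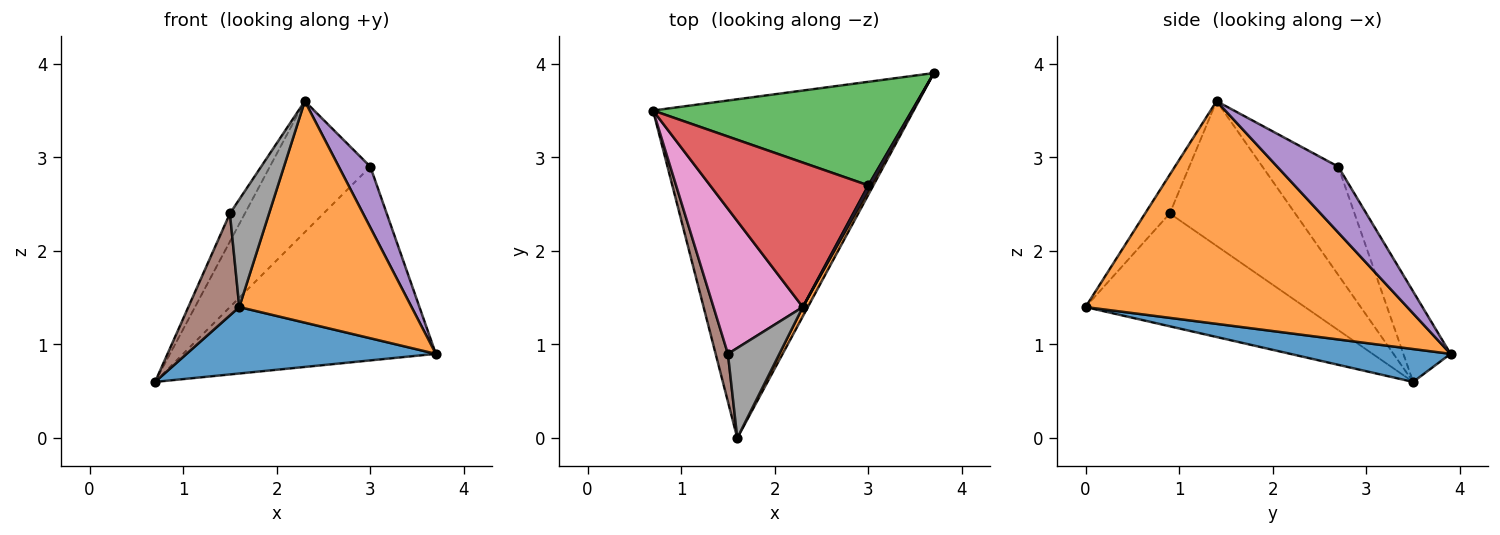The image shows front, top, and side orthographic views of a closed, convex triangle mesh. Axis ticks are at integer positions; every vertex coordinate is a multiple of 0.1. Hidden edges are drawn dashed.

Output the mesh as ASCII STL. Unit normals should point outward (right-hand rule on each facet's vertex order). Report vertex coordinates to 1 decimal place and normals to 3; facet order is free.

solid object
 facet normal 0.123 -0.191 -0.974
  outer loop
   vertex 1.6 0.0 1.4
   vertex 0.7 3.5 0.6
   vertex 3.7 3.9 0.9
  endloop
 endfacet
 facet normal 0.881 -0.472 0.020
  outer loop
   vertex 2.3 1.4 3.6
   vertex 1.6 0.0 1.4
   vertex 3.7 3.9 0.9
  endloop
 endfacet
 facet normal -0.163 0.870 0.465
  outer loop
   vertex 3.0 2.7 2.9
   vertex 3.7 3.9 0.9
   vertex 0.7 3.5 0.6
  endloop
 endfacet
 facet normal -0.452 0.599 0.661
  outer loop
   vertex 3.0 2.7 2.9
   vertex 0.7 3.5 0.6
   vertex 2.3 1.4 3.6
  endloop
 endfacet
 facet normal 0.888 -0.459 0.035
  outer loop
   vertex 3.0 2.7 2.9
   vertex 2.3 1.4 3.6
   vertex 3.7 3.9 0.9
  endloop
 endfacet
 facet normal -0.969 -0.225 0.106
  outer loop
   vertex 1.5 0.9 2.4
   vertex 0.7 3.5 0.6
   vertex 1.6 0.0 1.4
  endloop
 endfacet
 facet normal -0.847 0.101 0.522
  outer loop
   vertex 1.5 0.9 2.4
   vertex 2.3 1.4 3.6
   vertex 0.7 3.5 0.6
  endloop
 endfacet
 facet normal -0.435 -0.690 0.578
  outer loop
   vertex 1.5 0.9 2.4
   vertex 1.6 0.0 1.4
   vertex 2.3 1.4 3.6
  endloop
 endfacet
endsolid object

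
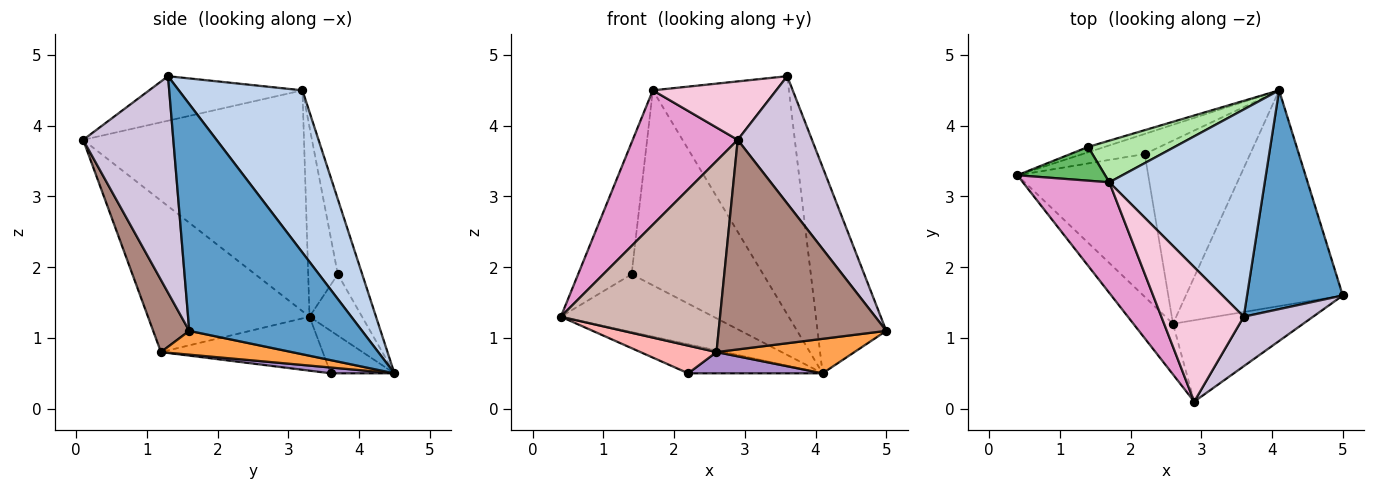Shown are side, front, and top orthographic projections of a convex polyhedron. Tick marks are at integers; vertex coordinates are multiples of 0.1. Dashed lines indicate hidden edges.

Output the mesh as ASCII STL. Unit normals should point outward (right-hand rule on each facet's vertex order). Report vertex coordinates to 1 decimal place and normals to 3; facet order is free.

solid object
 facet normal 0.865 0.344 0.365
  outer loop
   vertex 3.6 1.3 4.7
   vertex 5.0 1.6 1.1
   vertex 4.1 4.5 0.5
  endloop
 endfacet
 facet normal 0.565 0.622 0.541
  outer loop
   vertex 1.7 3.2 4.5
   vertex 3.6 1.3 4.7
   vertex 4.1 4.5 0.5
  endloop
 endfacet
 facet normal 0.148 -0.156 -0.977
  outer loop
   vertex 2.6 1.2 0.8
   vertex 4.1 4.5 0.5
   vertex 5.0 1.6 1.1
  endloop
 endfacet
 facet normal -0.324 0.942 -0.087
  outer loop
   vertex 1.4 3.7 1.9
   vertex 4.1 4.5 0.5
   vertex 0.4 3.3 1.3
  endloop
 endfacet
 facet normal -0.473 0.854 0.219
  outer loop
   vertex 1.4 3.7 1.9
   vertex 0.4 3.3 1.3
   vertex 1.7 3.2 4.5
  endloop
 endfacet
 facet normal -0.178 0.962 0.206
  outer loop
   vertex 1.4 3.7 1.9
   vertex 1.7 3.2 4.5
   vertex 4.1 4.5 0.5
  endloop
 endfacet
 facet normal -0.363 0.767 -0.530
  outer loop
   vertex 2.2 3.6 0.5
   vertex 0.4 3.3 1.3
   vertex 4.1 4.5 0.5
  endloop
 endfacet
 facet normal -0.375 -0.176 -0.910
  outer loop
   vertex 2.2 3.6 0.5
   vertex 2.6 1.2 0.8
   vertex 0.4 3.3 1.3
  endloop
 endfacet
 facet normal 0.054 -0.115 -0.992
  outer loop
   vertex 2.2 3.6 0.5
   vertex 4.1 4.5 0.5
   vertex 2.6 1.2 0.8
  endloop
 endfacet
 facet normal 0.749 -0.617 0.240
  outer loop
   vertex 2.9 0.1 3.8
   vertex 5.0 1.6 1.1
   vertex 3.6 1.3 4.7
  endloop
 endfacet
 facet normal 0.197 -0.914 -0.355
  outer loop
   vertex 2.9 0.1 3.8
   vertex 2.6 1.2 0.8
   vertex 5.0 1.6 1.1
  endloop
 endfacet
 facet normal -0.700 -0.690 -0.183
  outer loop
   vertex 2.9 0.1 3.8
   vertex 0.4 3.3 1.3
   vertex 2.6 1.2 0.8
  endloop
 endfacet
 facet normal -0.851 -0.405 0.333
  outer loop
   vertex 2.9 0.1 3.8
   vertex 1.7 3.2 4.5
   vertex 0.4 3.3 1.3
  endloop
 endfacet
 facet normal -0.444 -0.357 0.822
  outer loop
   vertex 2.9 0.1 3.8
   vertex 3.6 1.3 4.7
   vertex 1.7 3.2 4.5
  endloop
 endfacet
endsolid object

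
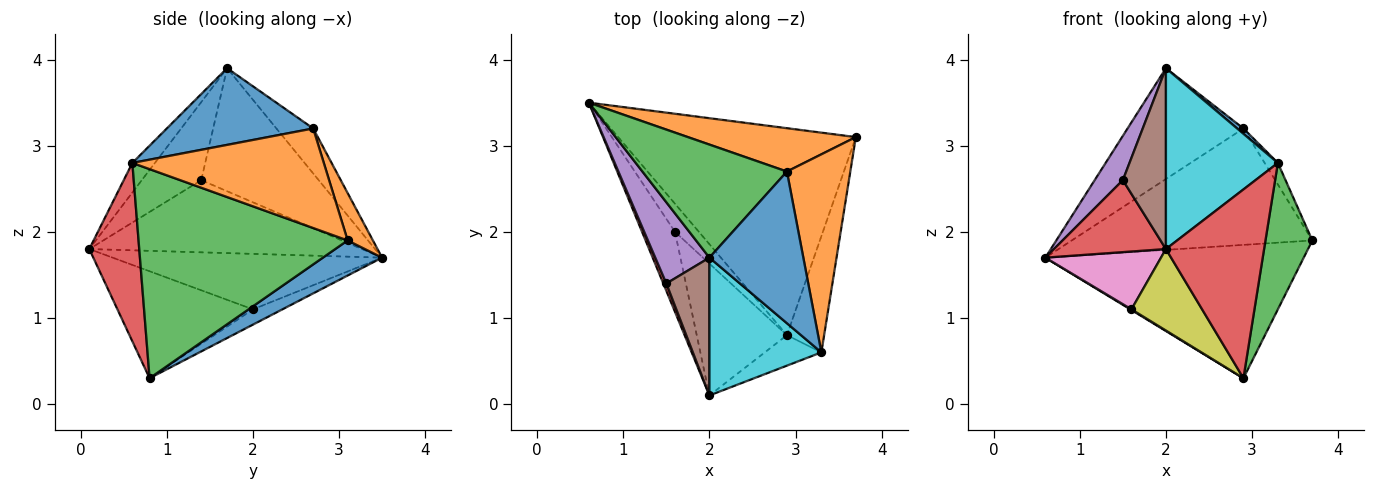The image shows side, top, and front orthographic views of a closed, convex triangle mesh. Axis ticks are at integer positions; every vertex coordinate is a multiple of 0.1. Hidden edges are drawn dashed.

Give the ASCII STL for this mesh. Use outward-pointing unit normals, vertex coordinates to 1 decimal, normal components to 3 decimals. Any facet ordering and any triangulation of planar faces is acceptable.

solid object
 facet normal 0.123 0.537 -0.834
  outer loop
   vertex 2.9 0.8 0.3
   vertex 0.6 3.5 1.7
   vertex 3.7 3.1 1.9
  endloop
 endfacet
 facet normal 0.098 0.933 0.347
  outer loop
   vertex 2.9 2.7 3.2
   vertex 3.7 3.1 1.9
   vertex 0.6 3.5 1.7
  endloop
 endfacet
 facet normal -0.217 0.683 0.697
  outer loop
   vertex 2.9 2.7 3.2
   vertex 0.6 3.5 1.7
   vertex 2.0 1.7 3.9
  endloop
 endfacet
 facet normal -0.924 -0.379 0.039
  outer loop
   vertex 1.5 1.4 2.6
   vertex 0.6 3.5 1.7
   vertex 2.0 0.1 1.8
  endloop
 endfacet
 facet normal -0.894 -0.215 0.393
  outer loop
   vertex 1.5 1.4 2.6
   vertex 2.0 1.7 3.9
   vertex 0.6 3.5 1.7
  endloop
 endfacet
 facet normal -0.739 -0.535 0.408
  outer loop
   vertex 1.5 1.4 2.6
   vertex 2.0 0.1 1.8
   vertex 2.0 1.7 3.9
  endloop
 endfacet
 facet normal -0.807 -0.346 -0.479
  outer loop
   vertex 1.6 2.0 1.1
   vertex 2.0 0.1 1.8
   vertex 0.6 3.5 1.7
  endloop
 endfacet
 facet normal -0.539 -0.022 -0.842
  outer loop
   vertex 1.6 2.0 1.1
   vertex 0.6 3.5 1.7
   vertex 2.9 0.8 0.3
  endloop
 endfacet
 facet normal -0.710 -0.370 -0.599
  outer loop
   vertex 1.6 2.0 1.1
   vertex 2.9 0.8 0.3
   vertex 2.0 0.1 1.8
  endloop
 endfacet
 facet normal -0.158 -0.785 0.598
  outer loop
   vertex 3.3 0.6 2.8
   vertex 2.0 1.7 3.9
   vertex 2.0 0.1 1.8
  endloop
 endfacet
 facet normal 0.632 -0.027 0.774
  outer loop
   vertex 3.3 0.6 2.8
   vertex 2.9 2.7 3.2
   vertex 2.0 1.7 3.9
  endloop
 endfacet
 facet normal 0.842 0.058 0.536
  outer loop
   vertex 3.3 0.6 2.8
   vertex 3.7 3.1 1.9
   vertex 2.9 2.7 3.2
  endloop
 endfacet
 facet normal 0.961 -0.215 -0.171
  outer loop
   vertex 3.3 0.6 2.8
   vertex 2.9 0.8 0.3
   vertex 3.7 3.1 1.9
  endloop
 endfacet
 facet normal 0.449 -0.882 -0.142
  outer loop
   vertex 3.3 0.6 2.8
   vertex 2.0 0.1 1.8
   vertex 2.9 0.8 0.3
  endloop
 endfacet
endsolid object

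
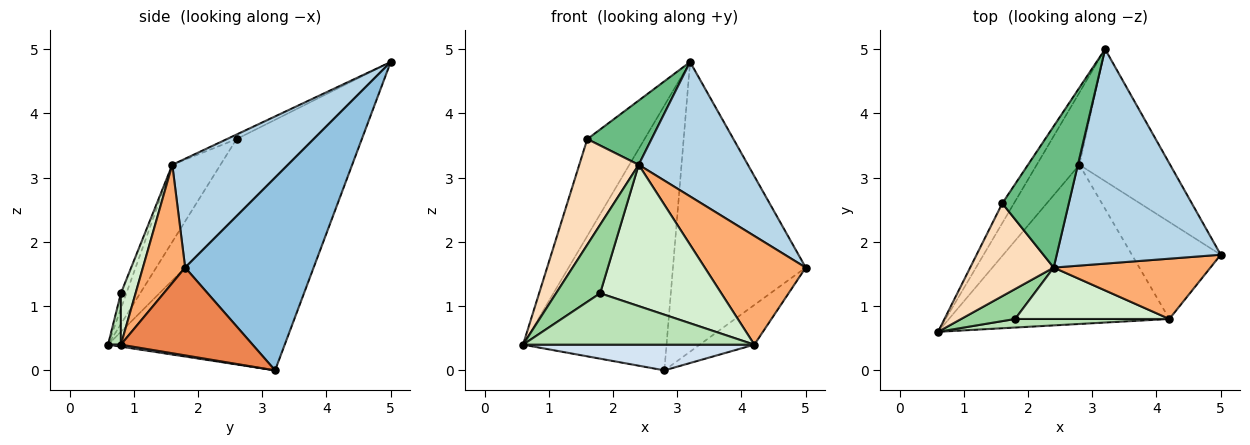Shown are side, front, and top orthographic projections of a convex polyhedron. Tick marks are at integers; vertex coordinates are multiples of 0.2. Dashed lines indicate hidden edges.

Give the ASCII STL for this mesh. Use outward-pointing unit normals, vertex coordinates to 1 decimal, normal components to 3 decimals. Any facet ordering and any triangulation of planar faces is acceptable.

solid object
 facet normal -0.765 0.621 -0.169
  outer loop
   vertex 2.8 3.2 0.0
   vertex 0.6 0.6 0.4
   vertex 3.2 5.0 4.8
  endloop
 endfacet
 facet normal 0.661 0.683 -0.311
  outer loop
   vertex 2.8 3.2 0.0
   vertex 3.2 5.0 4.8
   vertex 5.0 1.8 1.6
  endloop
 endfacet
 facet normal 0.490 -0.463 0.739
  outer loop
   vertex 2.4 1.6 3.2
   vertex 5.0 1.8 1.6
   vertex 3.2 5.0 4.8
  endloop
 endfacet
 facet normal 0.009 -0.159 -0.987
  outer loop
   vertex 4.2 0.8 0.4
   vertex 0.6 0.6 0.4
   vertex 2.8 3.2 0.0
  endloop
 endfacet
 facet normal 0.675 0.280 -0.683
  outer loop
   vertex 4.2 0.8 0.4
   vertex 2.8 3.2 0.0
   vertex 5.0 1.8 1.6
  endloop
 endfacet
 facet normal 0.343 -0.821 0.455
  outer loop
   vertex 4.2 0.8 0.4
   vertex 5.0 1.8 1.6
   vertex 2.4 1.6 3.2
  endloop
 endfacet
 facet normal -0.797 0.592 -0.121
  outer loop
   vertex 1.6 2.6 3.6
   vertex 3.2 5.0 4.8
   vertex 0.6 0.6 0.4
  endloop
 endfacet
 facet normal -0.520 -0.642 0.564
  outer loop
   vertex 1.6 2.6 3.6
   vertex 0.6 0.6 0.4
   vertex 2.4 1.6 3.2
  endloop
 endfacet
 facet normal -0.062 -0.413 0.909
  outer loop
   vertex 1.6 2.6 3.6
   vertex 2.4 1.6 3.2
   vertex 3.2 5.0 4.8
  endloop
 endfacet
 facet normal -0.114 -0.910 0.398
  outer loop
   vertex 1.8 0.8 1.2
   vertex 2.4 1.6 3.2
   vertex 0.6 0.6 0.4
  endloop
 endfacet
 facet normal 0.055 -0.985 0.164
  outer loop
   vertex 1.8 0.8 1.2
   vertex 0.6 0.6 0.4
   vertex 4.2 0.8 0.4
  endloop
 endfacet
 facet normal 0.113 -0.934 0.340
  outer loop
   vertex 1.8 0.8 1.2
   vertex 4.2 0.8 0.4
   vertex 2.4 1.6 3.2
  endloop
 endfacet
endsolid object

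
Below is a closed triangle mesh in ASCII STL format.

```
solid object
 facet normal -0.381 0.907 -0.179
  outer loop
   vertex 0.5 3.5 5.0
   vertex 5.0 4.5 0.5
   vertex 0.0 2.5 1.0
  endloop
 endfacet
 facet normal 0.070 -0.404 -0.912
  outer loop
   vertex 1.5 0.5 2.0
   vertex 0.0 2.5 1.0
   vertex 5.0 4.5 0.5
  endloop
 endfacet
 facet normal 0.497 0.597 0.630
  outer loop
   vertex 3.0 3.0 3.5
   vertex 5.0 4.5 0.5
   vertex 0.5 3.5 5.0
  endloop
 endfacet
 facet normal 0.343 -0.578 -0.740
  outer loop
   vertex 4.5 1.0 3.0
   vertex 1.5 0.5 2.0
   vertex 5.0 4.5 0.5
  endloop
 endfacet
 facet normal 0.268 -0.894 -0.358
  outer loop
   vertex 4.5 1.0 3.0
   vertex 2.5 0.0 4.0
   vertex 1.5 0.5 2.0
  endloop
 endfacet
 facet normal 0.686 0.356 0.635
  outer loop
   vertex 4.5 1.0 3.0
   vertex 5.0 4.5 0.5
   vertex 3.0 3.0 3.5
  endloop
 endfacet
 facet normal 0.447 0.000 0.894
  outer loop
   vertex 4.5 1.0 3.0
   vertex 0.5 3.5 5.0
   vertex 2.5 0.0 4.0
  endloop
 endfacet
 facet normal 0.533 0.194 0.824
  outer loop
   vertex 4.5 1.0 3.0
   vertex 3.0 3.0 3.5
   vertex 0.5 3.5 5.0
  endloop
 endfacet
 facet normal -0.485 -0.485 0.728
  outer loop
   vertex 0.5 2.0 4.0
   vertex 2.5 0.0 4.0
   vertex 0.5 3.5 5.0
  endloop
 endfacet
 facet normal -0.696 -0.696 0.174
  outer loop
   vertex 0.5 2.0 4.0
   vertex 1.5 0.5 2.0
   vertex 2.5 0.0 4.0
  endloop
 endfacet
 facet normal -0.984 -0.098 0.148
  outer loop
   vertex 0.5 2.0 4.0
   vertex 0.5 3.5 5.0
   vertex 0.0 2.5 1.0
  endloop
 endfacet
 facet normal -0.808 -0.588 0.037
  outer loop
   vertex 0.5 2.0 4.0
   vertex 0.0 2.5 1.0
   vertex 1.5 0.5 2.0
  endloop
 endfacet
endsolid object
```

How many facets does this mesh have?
12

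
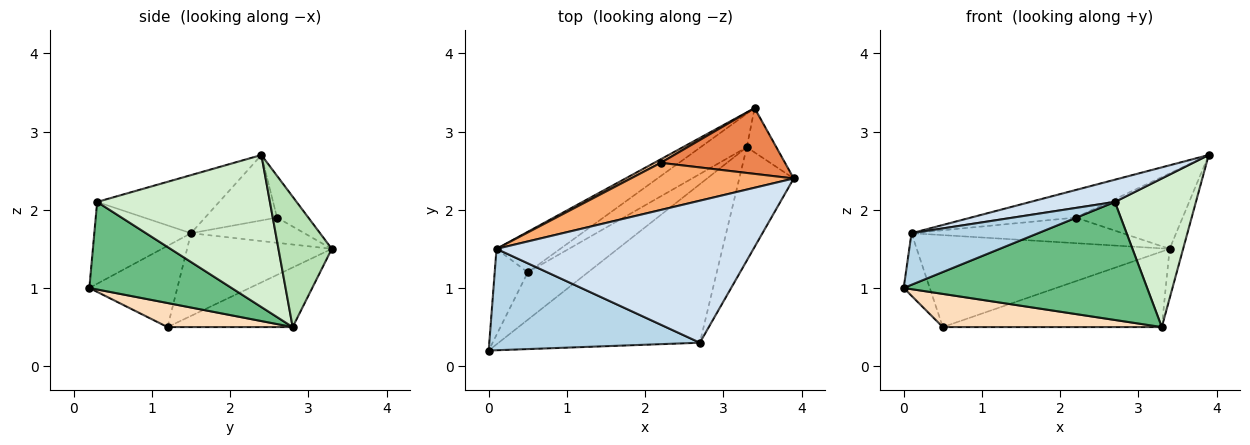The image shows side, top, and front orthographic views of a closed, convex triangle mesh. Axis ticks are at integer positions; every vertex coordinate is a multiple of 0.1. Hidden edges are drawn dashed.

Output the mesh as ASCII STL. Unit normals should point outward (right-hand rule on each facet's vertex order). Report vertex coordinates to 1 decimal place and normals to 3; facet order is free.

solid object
 facet normal -0.893 0.265 -0.364
  outer loop
   vertex 0.1 1.5 1.7
   vertex 0.5 1.2 0.5
   vertex 0.0 0.2 1.0
  endloop
 endfacet
 facet normal -0.464 0.811 -0.357
  outer loop
   vertex 0.1 1.5 1.7
   vertex 3.4 3.3 1.5
   vertex 0.5 1.2 0.5
  endloop
 endfacet
 facet normal -0.327 -0.428 0.842
  outer loop
   vertex 2.7 0.3 2.1
   vertex 0.1 1.5 1.7
   vertex 0.0 0.2 1.0
  endloop
 endfacet
 facet normal -0.218 -0.151 0.964
  outer loop
   vertex 2.7 0.3 2.1
   vertex 3.9 2.4 2.7
   vertex 0.1 1.5 1.7
  endloop
 endfacet
 facet normal -0.215 0.736 0.642
  outer loop
   vertex 2.2 2.6 1.9
   vertex 3.9 2.4 2.7
   vertex 3.4 3.3 1.5
  endloop
 endfacet
 facet normal -0.328 0.477 0.815
  outer loop
   vertex 2.2 2.6 1.9
   vertex 0.1 1.5 1.7
   vertex 3.9 2.4 2.7
  endloop
 endfacet
 facet normal -0.470 0.874 0.121
  outer loop
   vertex 2.2 2.6 1.9
   vertex 3.4 3.3 1.5
   vertex 0.1 1.5 1.7
  endloop
 endfacet
 facet normal 0.311 -0.545 -0.778
  outer loop
   vertex 3.3 2.8 0.5
   vertex 0.0 0.2 1.0
   vertex 0.5 1.2 0.5
  endloop
 endfacet
 facet normal 0.329 -0.564 -0.757
  outer loop
   vertex 3.3 2.8 0.5
   vertex 2.7 0.3 2.1
   vertex 0.0 0.2 1.0
  endloop
 endfacet
 facet normal -0.463 0.810 -0.359
  outer loop
   vertex 3.3 2.8 0.5
   vertex 0.5 1.2 0.5
   vertex 3.4 3.3 1.5
  endloop
 endfacet
 facet normal 0.947 0.240 -0.215
  outer loop
   vertex 3.3 2.8 0.5
   vertex 3.4 3.3 1.5
   vertex 3.9 2.4 2.7
  endloop
 endfacet
 facet normal 0.861 -0.404 -0.308
  outer loop
   vertex 3.3 2.8 0.5
   vertex 3.9 2.4 2.7
   vertex 2.7 0.3 2.1
  endloop
 endfacet
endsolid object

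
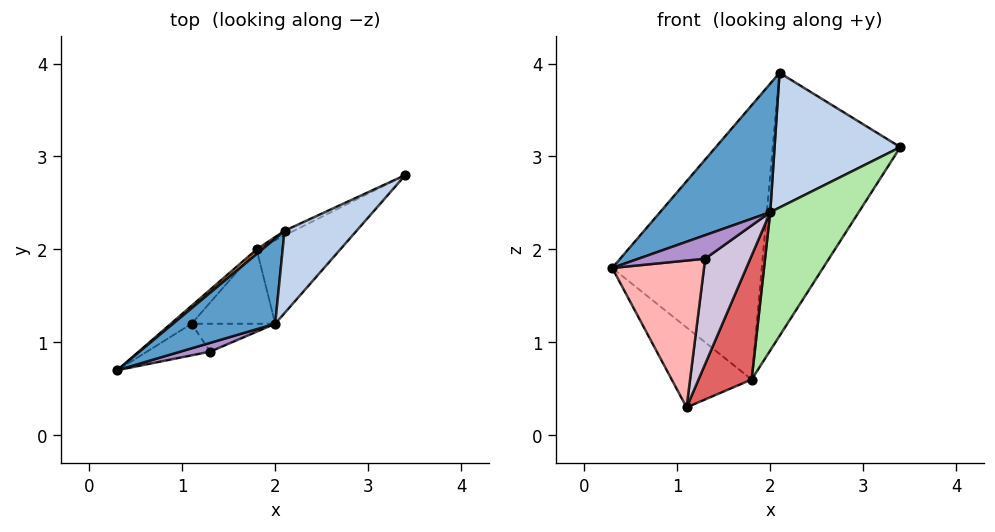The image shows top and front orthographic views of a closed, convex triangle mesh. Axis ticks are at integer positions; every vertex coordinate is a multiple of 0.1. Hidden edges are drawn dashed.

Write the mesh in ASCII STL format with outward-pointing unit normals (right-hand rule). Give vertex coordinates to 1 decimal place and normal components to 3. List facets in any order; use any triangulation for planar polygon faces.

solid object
 facet normal 0.050 -0.833 0.552
  outer loop
   vertex 2.0 1.2 2.4
   vertex 2.1 2.2 3.9
   vertex 0.3 0.7 1.8
  endloop
 endfacet
 facet normal 0.581 -0.694 0.424
  outer loop
   vertex 2.0 1.2 2.4
   vertex 3.4 2.8 3.1
   vertex 2.1 2.2 3.9
  endloop
 endfacet
 facet normal -0.649 0.761 0.013
  outer loop
   vertex 1.8 2.0 0.6
   vertex 0.3 0.7 1.8
   vertex 2.1 2.2 3.9
  endloop
 endfacet
 facet normal -0.714 0.683 -0.153
  outer loop
   vertex 1.8 2.0 0.6
   vertex 1.1 1.2 0.3
   vertex 0.3 0.7 1.8
  endloop
 endfacet
 facet normal -0.427 0.904 -0.016
  outer loop
   vertex 1.8 2.0 0.6
   vertex 2.1 2.2 3.9
   vertex 3.4 2.8 3.1
  endloop
 endfacet
 facet normal 0.778 -0.538 -0.325
  outer loop
   vertex 1.8 2.0 0.6
   vertex 3.4 2.8 3.1
   vertex 2.0 1.2 2.4
  endloop
 endfacet
 facet normal 0.768 -0.549 -0.329
  outer loop
   vertex 1.8 2.0 0.6
   vertex 2.0 1.2 2.4
   vertex 1.1 1.2 0.3
  endloop
 endfacet
 facet normal 0.212 -0.955 -0.206
  outer loop
   vertex 1.3 0.9 1.9
   vertex 0.3 0.7 1.8
   vertex 1.1 1.2 0.3
  endloop
 endfacet
 facet normal 0.151 -0.927 0.345
  outer loop
   vertex 1.3 0.9 1.9
   vertex 2.0 1.2 2.4
   vertex 0.3 0.7 1.8
  endloop
 endfacet
 facet normal 0.513 -0.830 -0.220
  outer loop
   vertex 1.3 0.9 1.9
   vertex 1.1 1.2 0.3
   vertex 2.0 1.2 2.4
  endloop
 endfacet
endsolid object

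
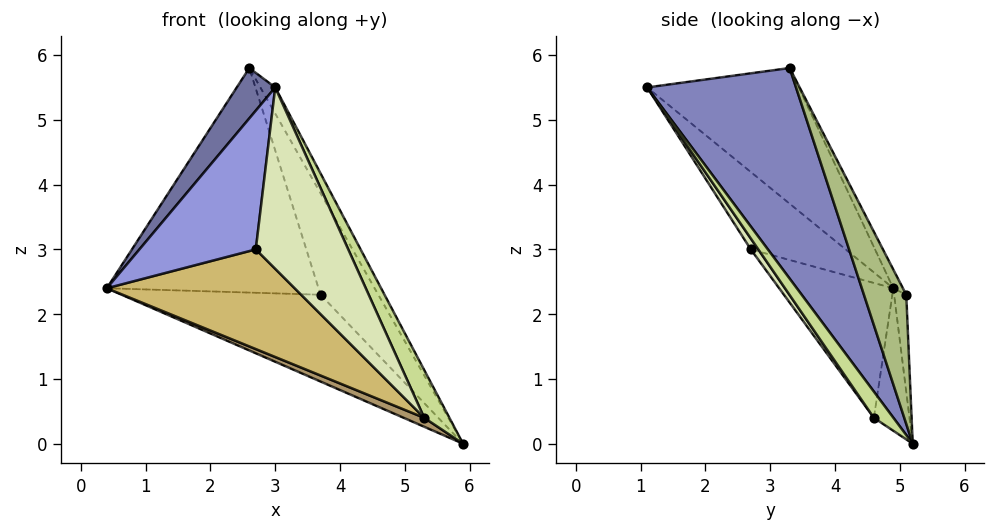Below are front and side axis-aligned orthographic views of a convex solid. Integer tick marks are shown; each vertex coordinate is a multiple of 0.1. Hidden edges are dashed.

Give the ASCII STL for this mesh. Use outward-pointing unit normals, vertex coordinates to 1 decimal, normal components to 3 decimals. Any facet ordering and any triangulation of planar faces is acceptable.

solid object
 facet normal -0.863 -0.219 0.455
  outer loop
   vertex 2.6 3.3 5.8
   vertex 0.4 4.9 2.4
   vertex 3.0 1.1 5.5
  endloop
 endfacet
 facet normal 0.854 0.085 0.514
  outer loop
   vertex 2.6 3.3 5.8
   vertex 3.0 1.1 5.5
   vertex 5.9 5.2 0.0
  endloop
 endfacet
 facet normal -0.582 -0.715 -0.387
  outer loop
   vertex 2.7 2.7 3.0
   vertex 3.0 1.1 5.5
   vertex 0.4 4.9 2.4
  endloop
 endfacet
 facet normal -0.061 0.998 -0.015
  outer loop
   vertex 3.7 5.1 2.3
   vertex 5.9 5.2 0.0
   vertex 0.4 4.9 2.4
  endloop
 endfacet
 facet normal -0.041 0.894 0.447
  outer loop
   vertex 3.7 5.1 2.3
   vertex 0.4 4.9 2.4
   vertex 2.6 3.3 5.8
  endloop
 endfacet
 facet normal 0.507 0.691 0.515
  outer loop
   vertex 3.7 5.1 2.3
   vertex 2.6 3.3 5.8
   vertex 5.9 5.2 0.0
  endloop
 endfacet
 facet normal 0.592 -0.764 -0.257
  outer loop
   vertex 5.3 4.6 0.4
   vertex 5.9 5.2 0.0
   vertex 3.0 1.1 5.5
  endloop
 endfacet
 facet normal 0.068 -0.837 -0.544
  outer loop
   vertex 5.3 4.6 0.4
   vertex 3.0 1.1 5.5
   vertex 2.7 2.7 3.0
  endloop
 endfacet
 facet normal -0.380 -0.219 -0.899
  outer loop
   vertex 5.3 4.6 0.4
   vertex 0.4 4.9 2.4
   vertex 5.9 5.2 0.0
  endloop
 endfacet
 facet normal -0.342 -0.563 -0.753
  outer loop
   vertex 5.3 4.6 0.4
   vertex 2.7 2.7 3.0
   vertex 0.4 4.9 2.4
  endloop
 endfacet
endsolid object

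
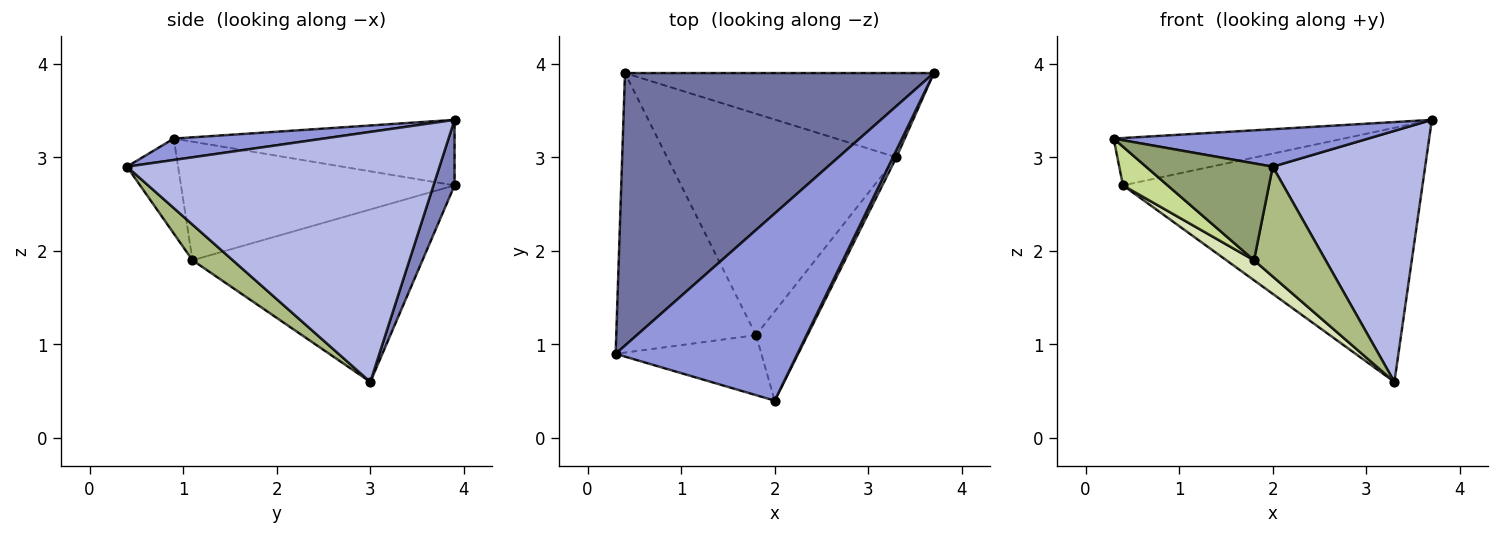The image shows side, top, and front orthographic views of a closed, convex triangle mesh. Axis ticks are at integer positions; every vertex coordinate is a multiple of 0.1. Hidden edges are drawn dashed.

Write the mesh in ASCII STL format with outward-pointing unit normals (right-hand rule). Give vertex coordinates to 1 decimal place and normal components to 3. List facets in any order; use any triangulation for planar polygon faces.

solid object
 facet normal -0.205 0.168 0.964
  outer loop
   vertex 0.4 3.9 2.7
   vertex 0.3 0.9 3.2
   vertex 3.7 3.9 3.4
  endloop
 endfacet
 facet normal 0.067 0.947 -0.314
  outer loop
   vertex 3.3 3.0 0.6
   vertex 0.4 3.9 2.7
   vertex 3.7 3.9 3.4
  endloop
 endfacet
 facet normal 0.115 -0.195 0.974
  outer loop
   vertex 2.0 0.4 2.9
   vertex 3.7 3.9 3.4
   vertex 0.3 0.9 3.2
  endloop
 endfacet
 facet normal 0.899 -0.438 0.012
  outer loop
   vertex 2.0 0.4 2.9
   vertex 3.3 3.0 0.6
   vertex 3.7 3.9 3.4
  endloop
 endfacet
 facet normal -0.324 -0.804 -0.498
  outer loop
   vertex 1.8 1.1 1.9
   vertex 2.0 0.4 2.9
   vertex 0.3 0.9 3.2
  endloop
 endfacet
 facet normal 0.400 -0.711 -0.578
  outer loop
   vertex 1.8 1.1 1.9
   vertex 3.3 3.0 0.6
   vertex 2.0 0.4 2.9
  endloop
 endfacet
 facet normal -0.643 -0.105 -0.758
  outer loop
   vertex 1.8 1.1 1.9
   vertex 0.3 0.9 3.2
   vertex 0.4 3.9 2.7
  endloop
 endfacet
 facet normal -0.600 -0.072 -0.797
  outer loop
   vertex 1.8 1.1 1.9
   vertex 0.4 3.9 2.7
   vertex 3.3 3.0 0.6
  endloop
 endfacet
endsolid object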